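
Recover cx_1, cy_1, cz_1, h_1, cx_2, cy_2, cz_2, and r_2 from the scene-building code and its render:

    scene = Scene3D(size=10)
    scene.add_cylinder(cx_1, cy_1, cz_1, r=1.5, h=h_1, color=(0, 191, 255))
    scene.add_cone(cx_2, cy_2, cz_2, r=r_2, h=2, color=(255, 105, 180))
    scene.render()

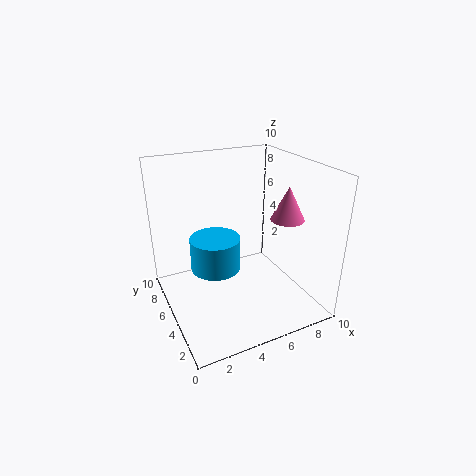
cx_1 = 2.5; cy_1 = 3; cz_1 = 4.5; h_1 = 2; cx_2 = 6.5; cy_2 = 1.5; cz_2 = 7.5; r_2 = 1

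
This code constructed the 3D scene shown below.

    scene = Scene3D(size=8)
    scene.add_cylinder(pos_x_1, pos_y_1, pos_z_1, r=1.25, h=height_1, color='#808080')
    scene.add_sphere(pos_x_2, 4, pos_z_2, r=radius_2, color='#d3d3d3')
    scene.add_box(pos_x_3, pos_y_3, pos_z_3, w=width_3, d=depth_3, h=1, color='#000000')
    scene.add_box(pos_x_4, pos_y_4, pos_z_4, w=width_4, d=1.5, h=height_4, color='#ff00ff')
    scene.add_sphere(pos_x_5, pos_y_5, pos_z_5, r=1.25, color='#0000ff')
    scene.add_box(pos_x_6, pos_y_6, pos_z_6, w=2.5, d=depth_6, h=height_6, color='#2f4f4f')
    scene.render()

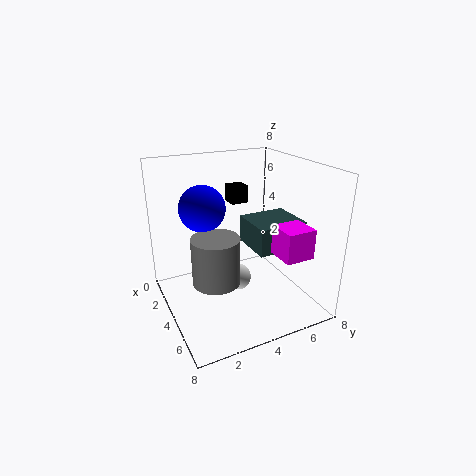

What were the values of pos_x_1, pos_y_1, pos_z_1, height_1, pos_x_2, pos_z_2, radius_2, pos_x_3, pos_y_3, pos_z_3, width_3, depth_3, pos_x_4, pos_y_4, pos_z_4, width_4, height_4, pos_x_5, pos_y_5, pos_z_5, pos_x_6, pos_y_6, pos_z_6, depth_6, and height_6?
pos_x_1 = 5, pos_y_1 = 2.25, pos_z_1 = 2.25, height_1 = 2.5, pos_x_2 = 4, pos_z_2 = 1.5, radius_2 = 0.75, pos_x_3 = 1.75, pos_y_3 = 4.25, pos_z_3 = 5.5, width_3 = 1, depth_3 = 1, pos_x_4 = 6.25, pos_y_4 = 4.75, pos_z_4 = 4, width_4 = 1.5, height_4 = 1.5, pos_x_5 = 3.25, pos_y_5 = 2.25, pos_z_5 = 5.75, pos_x_6 = 3.25, pos_y_6 = 4.5, pos_z_6 = 3.5, depth_6 = 2.75, height_6 = 1.5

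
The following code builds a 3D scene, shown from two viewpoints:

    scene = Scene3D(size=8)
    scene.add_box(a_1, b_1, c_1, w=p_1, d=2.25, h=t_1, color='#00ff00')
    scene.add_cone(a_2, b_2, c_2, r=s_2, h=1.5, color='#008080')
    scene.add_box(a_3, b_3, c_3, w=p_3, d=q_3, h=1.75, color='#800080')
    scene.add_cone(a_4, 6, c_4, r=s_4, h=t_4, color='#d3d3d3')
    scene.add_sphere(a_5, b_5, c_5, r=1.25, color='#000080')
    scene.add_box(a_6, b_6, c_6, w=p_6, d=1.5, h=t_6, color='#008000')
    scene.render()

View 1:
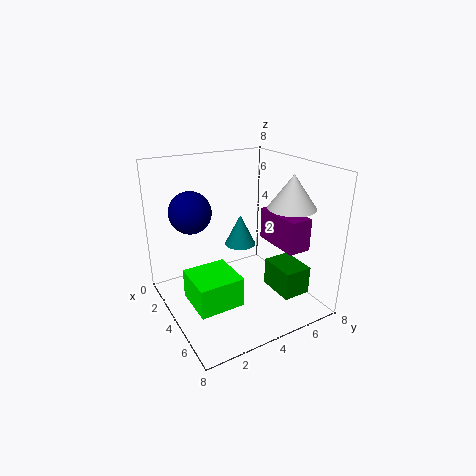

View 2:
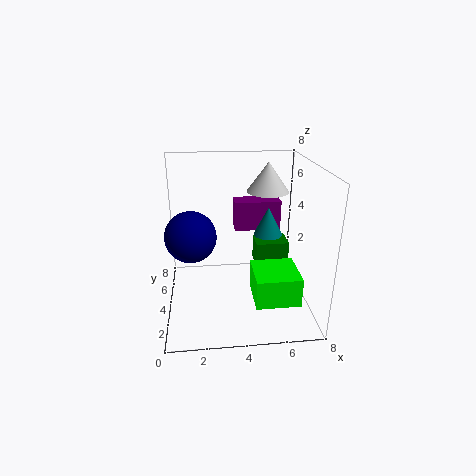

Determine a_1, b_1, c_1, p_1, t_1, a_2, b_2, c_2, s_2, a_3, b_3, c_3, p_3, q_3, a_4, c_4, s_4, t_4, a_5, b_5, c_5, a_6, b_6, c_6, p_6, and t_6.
a_1 = 4.5, b_1 = 0.5, c_1 = 1.75, p_1 = 2.25, t_1 = 1.5, a_2 = 5.5, b_2 = 3.25, c_2 = 4.5, s_2 = 0.75, a_3 = 4, b_3 = 5.5, c_3 = 3.75, p_3 = 2.75, q_3 = 1.25, a_4 = 6, c_4 = 6, s_4 = 1.25, t_4 = 1.75, a_5 = 1.5, b_5 = 2.25, c_5 = 5, a_6 = 5.25, b_6 = 5, c_6 = 1.5, p_6 = 2, t_6 = 1.5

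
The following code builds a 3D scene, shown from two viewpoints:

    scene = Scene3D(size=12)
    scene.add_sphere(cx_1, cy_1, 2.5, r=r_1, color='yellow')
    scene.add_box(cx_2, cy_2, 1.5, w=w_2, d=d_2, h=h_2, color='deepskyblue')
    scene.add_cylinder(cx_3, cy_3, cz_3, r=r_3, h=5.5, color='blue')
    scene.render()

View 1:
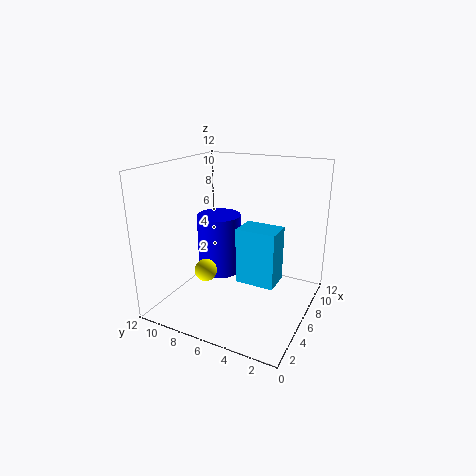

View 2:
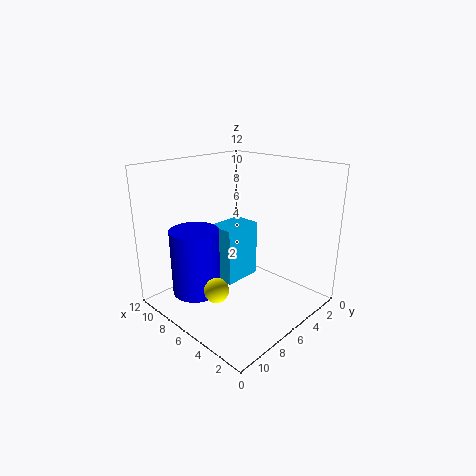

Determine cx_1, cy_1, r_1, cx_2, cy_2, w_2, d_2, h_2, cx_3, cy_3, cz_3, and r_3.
cx_1 = 5.5, cy_1 = 9, r_1 = 1, cx_2 = 6.5, cy_2 = 3, w_2 = 2.5, d_2 = 3.5, h_2 = 5, cx_3 = 8, cy_3 = 9, cz_3 = 1.5, r_3 = 2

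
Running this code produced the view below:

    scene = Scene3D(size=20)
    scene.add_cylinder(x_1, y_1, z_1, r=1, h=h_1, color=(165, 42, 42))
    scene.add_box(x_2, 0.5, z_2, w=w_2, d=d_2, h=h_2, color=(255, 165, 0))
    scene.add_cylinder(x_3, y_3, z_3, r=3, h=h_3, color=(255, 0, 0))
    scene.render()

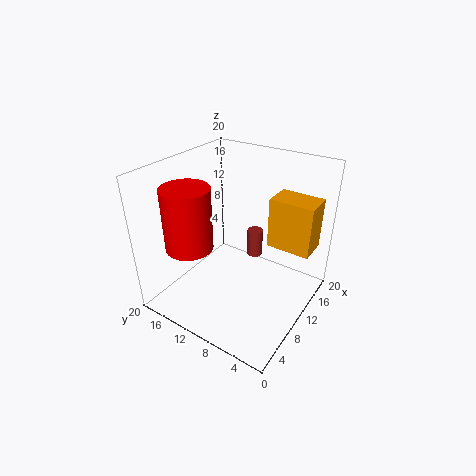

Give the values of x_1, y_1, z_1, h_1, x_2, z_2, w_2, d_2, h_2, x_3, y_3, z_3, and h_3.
x_1 = 9.5
y_1 = 7
z_1 = 9
h_1 = 3.5
x_2 = 12
z_2 = 9
w_2 = 4
d_2 = 6
h_2 = 7
x_3 = 3.5
y_3 = 13
z_3 = 11
h_3 = 8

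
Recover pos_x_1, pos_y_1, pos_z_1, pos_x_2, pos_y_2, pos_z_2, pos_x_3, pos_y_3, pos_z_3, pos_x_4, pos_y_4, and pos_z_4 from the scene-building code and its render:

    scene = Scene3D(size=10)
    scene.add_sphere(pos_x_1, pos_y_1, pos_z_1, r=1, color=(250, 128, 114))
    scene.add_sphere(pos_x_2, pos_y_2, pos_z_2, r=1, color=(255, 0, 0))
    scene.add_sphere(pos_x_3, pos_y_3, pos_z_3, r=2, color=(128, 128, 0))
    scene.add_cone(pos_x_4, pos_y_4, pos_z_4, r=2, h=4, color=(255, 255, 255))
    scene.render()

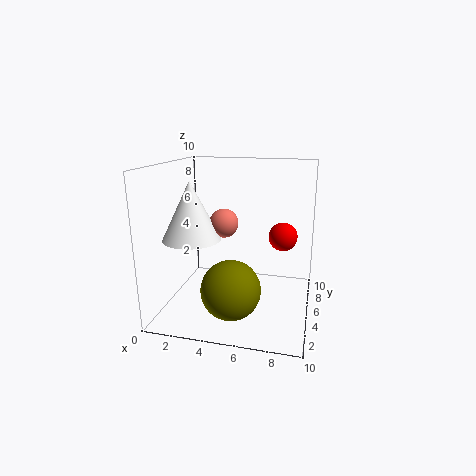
pos_x_1 = 4; pos_y_1 = 5; pos_z_1 = 6; pos_x_2 = 8; pos_y_2 = 6; pos_z_2 = 5; pos_x_3 = 5; pos_y_3 = 3; pos_z_3 = 2; pos_x_4 = 2; pos_y_4 = 4; pos_z_4 = 5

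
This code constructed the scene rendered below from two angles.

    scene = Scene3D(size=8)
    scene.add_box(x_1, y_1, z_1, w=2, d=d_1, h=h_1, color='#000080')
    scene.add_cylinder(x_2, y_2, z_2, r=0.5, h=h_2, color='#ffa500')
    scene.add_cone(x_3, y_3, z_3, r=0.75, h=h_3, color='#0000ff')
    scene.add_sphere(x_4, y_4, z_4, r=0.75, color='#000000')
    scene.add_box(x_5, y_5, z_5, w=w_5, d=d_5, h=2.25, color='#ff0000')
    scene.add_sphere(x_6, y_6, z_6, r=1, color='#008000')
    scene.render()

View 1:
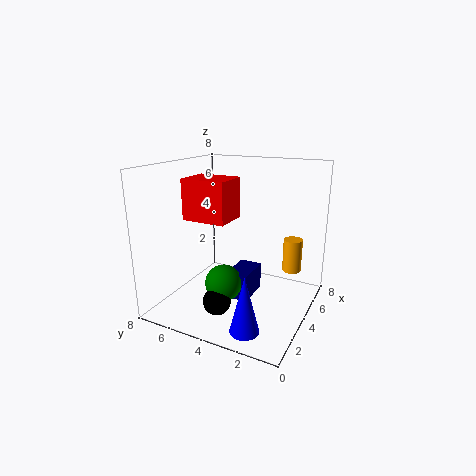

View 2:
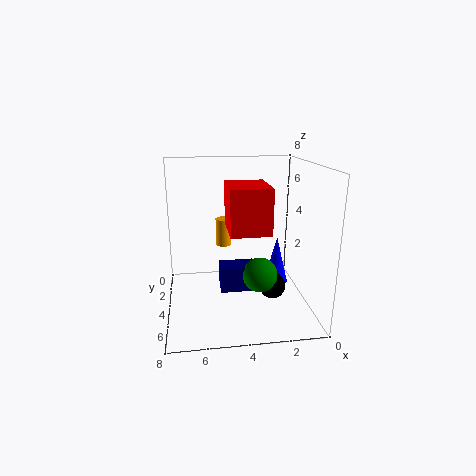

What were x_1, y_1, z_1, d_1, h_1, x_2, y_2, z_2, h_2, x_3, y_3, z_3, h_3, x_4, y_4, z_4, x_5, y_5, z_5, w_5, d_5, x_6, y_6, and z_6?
x_1 = 3
y_1 = 3
z_1 = 0.75
d_1 = 1.25
h_1 = 1.5
x_2 = 4.5
y_2 = 1
z_2 = 2.5
h_2 = 1.75
x_3 = 1.25
y_3 = 2.25
z_3 = 0.25
h_3 = 3
x_4 = 2
y_4 = 4.25
z_4 = 1
x_5 = 2.75
y_5 = 4.25
z_5 = 5
w_5 = 2
d_5 = 2.5
x_6 = 2.75
y_6 = 4.25
z_6 = 1.75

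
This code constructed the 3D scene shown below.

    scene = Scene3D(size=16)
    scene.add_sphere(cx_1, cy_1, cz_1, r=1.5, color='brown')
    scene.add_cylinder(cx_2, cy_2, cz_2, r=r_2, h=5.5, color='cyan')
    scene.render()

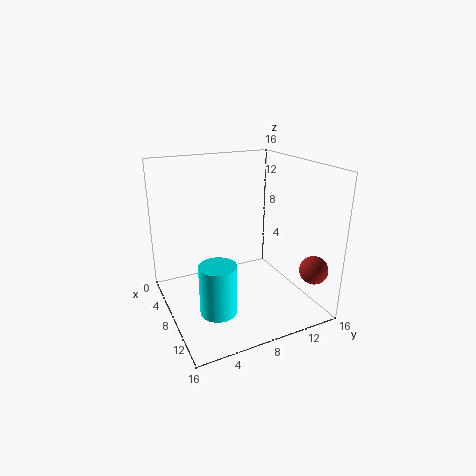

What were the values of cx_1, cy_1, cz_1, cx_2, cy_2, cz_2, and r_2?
cx_1 = 14; cy_1 = 14; cz_1 = 5.5; cx_2 = 10.5; cy_2 = 4.5; cz_2 = 1; r_2 = 2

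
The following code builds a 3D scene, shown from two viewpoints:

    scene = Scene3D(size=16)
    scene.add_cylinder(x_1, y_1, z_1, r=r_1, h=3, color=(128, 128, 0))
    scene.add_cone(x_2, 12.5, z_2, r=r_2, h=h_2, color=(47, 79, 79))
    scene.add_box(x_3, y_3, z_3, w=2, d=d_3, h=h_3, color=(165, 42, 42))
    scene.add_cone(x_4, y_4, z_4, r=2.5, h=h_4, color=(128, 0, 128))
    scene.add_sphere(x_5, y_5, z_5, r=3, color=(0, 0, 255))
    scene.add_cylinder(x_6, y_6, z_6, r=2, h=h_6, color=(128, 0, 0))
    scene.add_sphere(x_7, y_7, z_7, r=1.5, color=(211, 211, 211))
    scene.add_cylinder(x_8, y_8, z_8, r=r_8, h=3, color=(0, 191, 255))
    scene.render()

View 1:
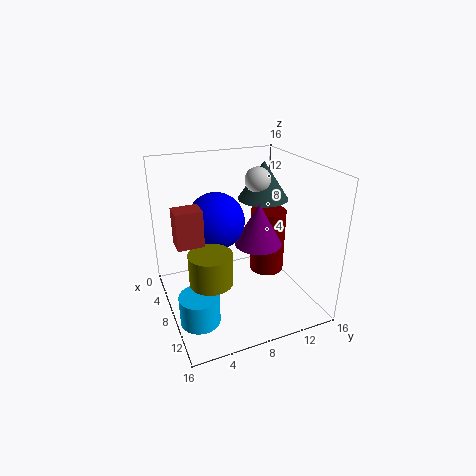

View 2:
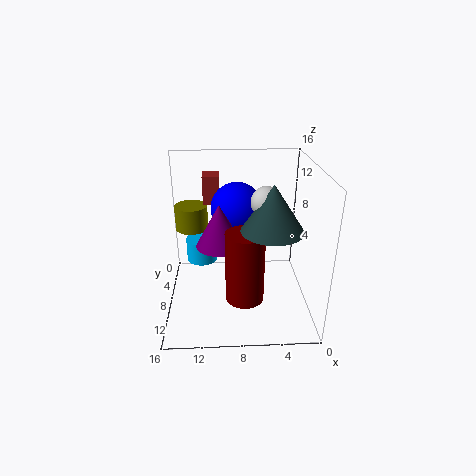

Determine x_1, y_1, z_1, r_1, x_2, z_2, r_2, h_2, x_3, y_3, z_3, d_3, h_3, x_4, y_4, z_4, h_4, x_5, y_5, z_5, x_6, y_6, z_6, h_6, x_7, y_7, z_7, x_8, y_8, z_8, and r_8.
x_1 = 13.5; y_1 = 3; z_1 = 7; r_1 = 2; x_2 = 5; z_2 = 11; r_2 = 3; h_2 = 4.5; x_3 = 10; y_3 = 0.5; z_3 = 10; d_3 = 2.5; h_3 = 3.5; x_4 = 10; y_4 = 9.5; z_4 = 8; h_4 = 4.5; x_5 = 8; y_5 = 5.5; z_5 = 10.5; x_6 = 7.5; y_6 = 12; z_6 = 3; h_6 = 7.5; x_7 = 5.5; y_7 = 11.5; z_7 = 13.5; x_8 = 12.5; y_8 = 2; z_8 = 2; r_8 = 2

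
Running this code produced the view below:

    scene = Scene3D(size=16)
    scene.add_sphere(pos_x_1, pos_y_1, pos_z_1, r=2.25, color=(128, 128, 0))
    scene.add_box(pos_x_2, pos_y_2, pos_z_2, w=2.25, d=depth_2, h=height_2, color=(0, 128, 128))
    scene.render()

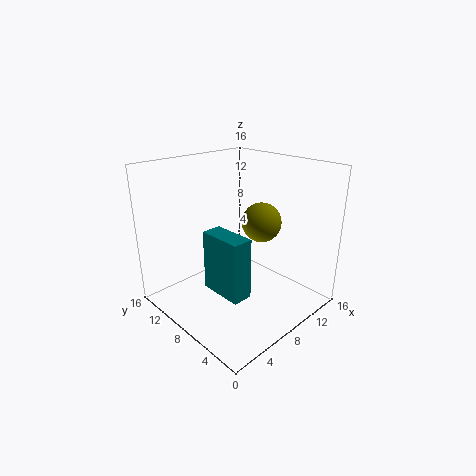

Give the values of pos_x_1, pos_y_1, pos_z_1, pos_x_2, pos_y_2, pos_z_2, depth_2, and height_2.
pos_x_1 = 11; pos_y_1 = 7.25; pos_z_1 = 9.25; pos_x_2 = 4.5; pos_y_2 = 4.75; pos_z_2 = 2.5; depth_2 = 5; height_2 = 6.75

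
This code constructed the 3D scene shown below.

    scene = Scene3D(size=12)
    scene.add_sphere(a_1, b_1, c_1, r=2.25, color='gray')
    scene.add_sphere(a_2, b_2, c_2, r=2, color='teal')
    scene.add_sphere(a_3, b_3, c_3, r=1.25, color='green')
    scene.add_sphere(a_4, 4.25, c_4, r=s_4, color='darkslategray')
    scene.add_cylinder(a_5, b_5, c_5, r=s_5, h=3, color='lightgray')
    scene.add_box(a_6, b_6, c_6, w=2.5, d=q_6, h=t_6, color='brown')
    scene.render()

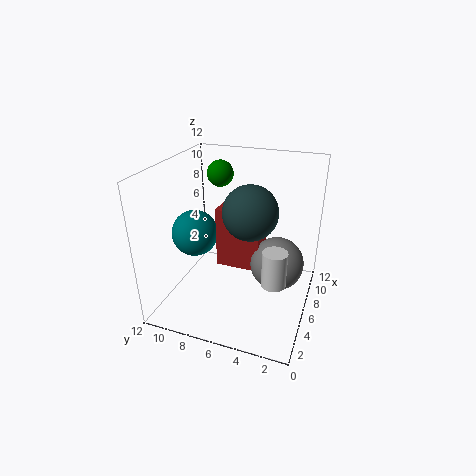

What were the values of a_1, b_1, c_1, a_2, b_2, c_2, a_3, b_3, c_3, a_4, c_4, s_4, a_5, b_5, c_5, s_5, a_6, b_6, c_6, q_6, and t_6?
a_1 = 6.75, b_1 = 2.75, c_1 = 3.75, a_2 = 6, b_2 = 10, c_2 = 5.75, a_3 = 10.75, b_3 = 9.5, c_3 = 9.75, a_4 = 3.75, c_4 = 9.5, s_4 = 2, a_5 = 4.75, b_5 = 2.5, c_5 = 3, s_5 = 1, a_6 = 6, b_6 = 4.25, c_6 = 3, q_6 = 3.75, t_6 = 5.25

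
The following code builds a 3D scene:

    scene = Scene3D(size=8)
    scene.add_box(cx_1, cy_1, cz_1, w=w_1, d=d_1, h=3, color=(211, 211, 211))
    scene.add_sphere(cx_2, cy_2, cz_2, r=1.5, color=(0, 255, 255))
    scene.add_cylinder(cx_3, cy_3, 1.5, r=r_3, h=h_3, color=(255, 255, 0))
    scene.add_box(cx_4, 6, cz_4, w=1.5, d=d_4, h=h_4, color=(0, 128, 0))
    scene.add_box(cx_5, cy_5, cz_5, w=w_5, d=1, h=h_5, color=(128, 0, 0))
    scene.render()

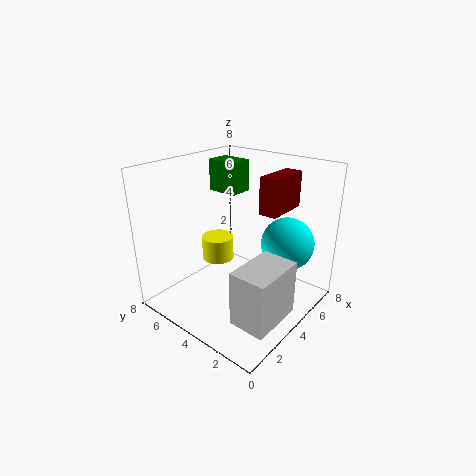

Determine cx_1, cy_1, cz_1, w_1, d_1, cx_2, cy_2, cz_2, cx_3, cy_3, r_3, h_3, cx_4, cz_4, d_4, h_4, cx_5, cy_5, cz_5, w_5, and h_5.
cx_1 = 1.5, cy_1 = 0.5, cz_1 = 0.5, w_1 = 3, d_1 = 2, cx_2 = 6, cy_2 = 2, cz_2 = 3.5, cx_3 = 5, cy_3 = 6.5, r_3 = 1, h_3 = 1.5, cx_4 = 6, cz_4 = 5.5, d_4 = 2, h_4 = 2, cx_5 = 4.5, cy_5 = 2, cz_5 = 5.5, w_5 = 2.5, h_5 = 2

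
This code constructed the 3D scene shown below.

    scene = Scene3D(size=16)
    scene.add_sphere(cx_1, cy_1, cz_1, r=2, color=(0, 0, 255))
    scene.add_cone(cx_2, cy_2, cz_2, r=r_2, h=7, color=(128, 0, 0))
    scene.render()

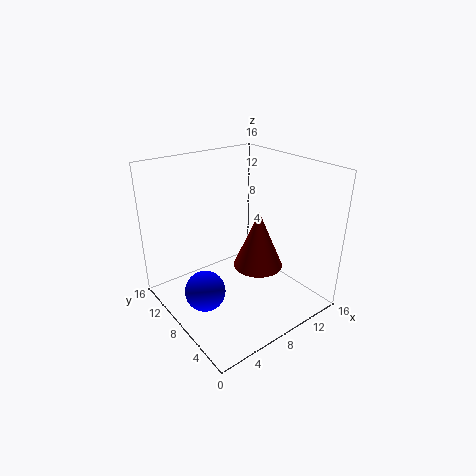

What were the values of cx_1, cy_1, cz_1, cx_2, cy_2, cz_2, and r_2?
cx_1 = 2, cy_1 = 5.5, cz_1 = 5, cx_2 = 11.5, cy_2 = 8.5, cz_2 = 3, r_2 = 3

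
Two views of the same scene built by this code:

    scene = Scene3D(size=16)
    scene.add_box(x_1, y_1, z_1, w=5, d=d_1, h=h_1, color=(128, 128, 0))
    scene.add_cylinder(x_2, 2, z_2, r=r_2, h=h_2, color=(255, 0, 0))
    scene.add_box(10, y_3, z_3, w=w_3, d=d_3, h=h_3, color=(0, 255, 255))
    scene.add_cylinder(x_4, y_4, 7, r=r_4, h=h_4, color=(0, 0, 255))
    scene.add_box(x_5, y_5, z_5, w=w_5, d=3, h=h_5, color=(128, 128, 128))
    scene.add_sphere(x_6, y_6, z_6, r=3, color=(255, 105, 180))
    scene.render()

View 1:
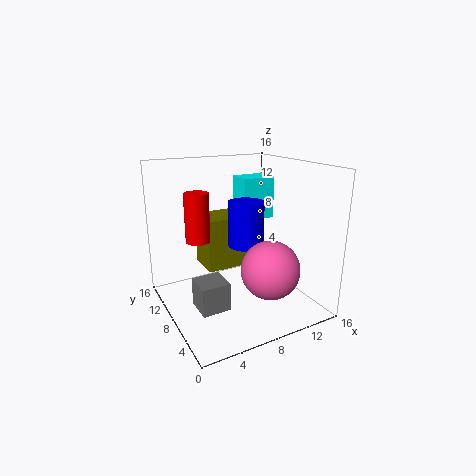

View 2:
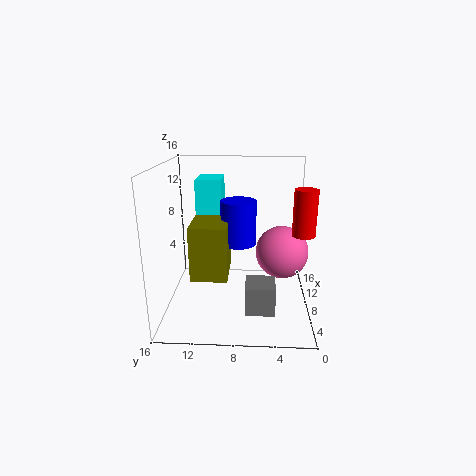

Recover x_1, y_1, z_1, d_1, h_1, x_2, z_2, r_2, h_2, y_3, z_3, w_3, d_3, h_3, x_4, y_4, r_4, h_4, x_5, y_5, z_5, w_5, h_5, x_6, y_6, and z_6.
x_1 = 5; y_1 = 9; z_1 = 4; d_1 = 4; h_1 = 6; x_2 = 1; z_2 = 11; r_2 = 1; h_2 = 4; y_3 = 10; z_3 = 9; w_3 = 4; d_3 = 3; h_3 = 5; x_4 = 9; y_4 = 8; r_4 = 2; h_4 = 5; x_5 = 2; y_5 = 4; z_5 = 2; w_5 = 3; h_5 = 3; x_6 = 9; y_6 = 3; z_6 = 6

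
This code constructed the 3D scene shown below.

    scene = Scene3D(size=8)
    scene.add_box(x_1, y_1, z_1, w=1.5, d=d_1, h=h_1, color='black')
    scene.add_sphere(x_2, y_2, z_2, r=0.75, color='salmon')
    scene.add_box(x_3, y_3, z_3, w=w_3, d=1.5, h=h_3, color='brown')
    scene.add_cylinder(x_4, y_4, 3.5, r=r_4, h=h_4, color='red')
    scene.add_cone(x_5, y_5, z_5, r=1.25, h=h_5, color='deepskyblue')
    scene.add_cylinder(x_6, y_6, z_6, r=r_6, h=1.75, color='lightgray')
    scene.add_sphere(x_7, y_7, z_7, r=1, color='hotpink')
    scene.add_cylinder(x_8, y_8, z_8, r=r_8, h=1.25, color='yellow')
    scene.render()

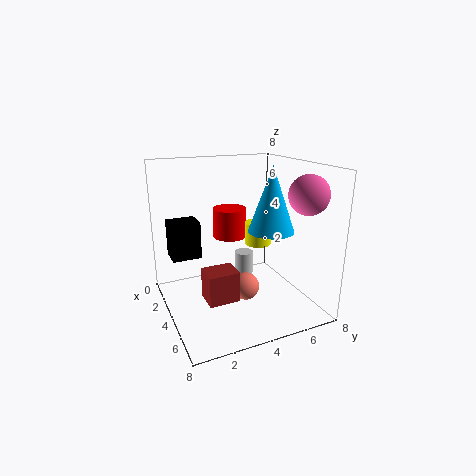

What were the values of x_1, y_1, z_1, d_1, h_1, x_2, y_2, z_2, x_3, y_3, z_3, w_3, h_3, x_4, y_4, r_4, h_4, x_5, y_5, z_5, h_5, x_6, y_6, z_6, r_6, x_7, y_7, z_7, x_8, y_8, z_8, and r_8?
x_1 = 0.5; y_1 = 0.75; z_1 = 2.25; d_1 = 1.75; h_1 = 2.25; x_2 = 5; y_2 = 4; z_2 = 1.5; x_3 = 5.75; y_3 = 1.25; z_3 = 2; w_3 = 1.25; h_3 = 1.5; x_4 = 2.25; y_4 = 4.25; r_4 = 1; h_4 = 1.75; x_5 = 5; y_5 = 5.5; z_5 = 4.5; h_5 = 3.5; x_6 = 4.25; y_6 = 4.25; z_6 = 1.5; r_6 = 0.5; x_7 = 6.75; y_7 = 6.5; z_7 = 6.75; x_8 = 4; y_8 = 5.25; z_8 = 3.5; r_8 = 0.75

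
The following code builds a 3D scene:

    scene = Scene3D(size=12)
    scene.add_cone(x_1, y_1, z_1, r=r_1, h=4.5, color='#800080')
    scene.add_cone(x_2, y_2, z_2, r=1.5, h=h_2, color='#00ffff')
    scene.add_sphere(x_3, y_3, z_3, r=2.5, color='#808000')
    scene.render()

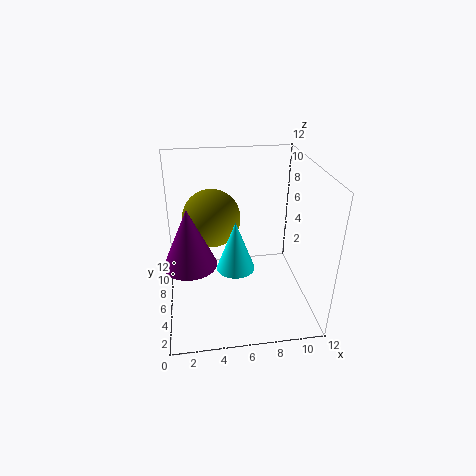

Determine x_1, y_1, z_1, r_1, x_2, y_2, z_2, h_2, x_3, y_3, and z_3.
x_1 = 2, y_1 = 3.5, z_1 = 5.5, r_1 = 2, x_2 = 5.5, y_2 = 4, z_2 = 4.5, h_2 = 4, x_3 = 4, y_3 = 8, z_3 = 7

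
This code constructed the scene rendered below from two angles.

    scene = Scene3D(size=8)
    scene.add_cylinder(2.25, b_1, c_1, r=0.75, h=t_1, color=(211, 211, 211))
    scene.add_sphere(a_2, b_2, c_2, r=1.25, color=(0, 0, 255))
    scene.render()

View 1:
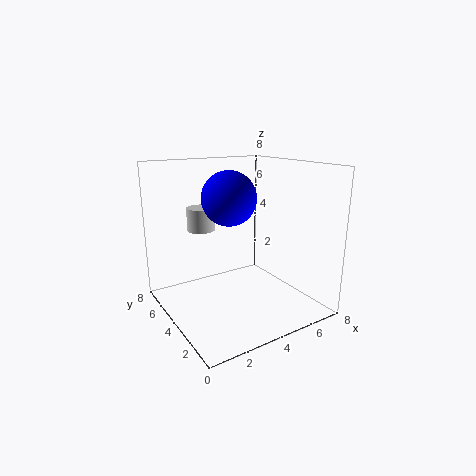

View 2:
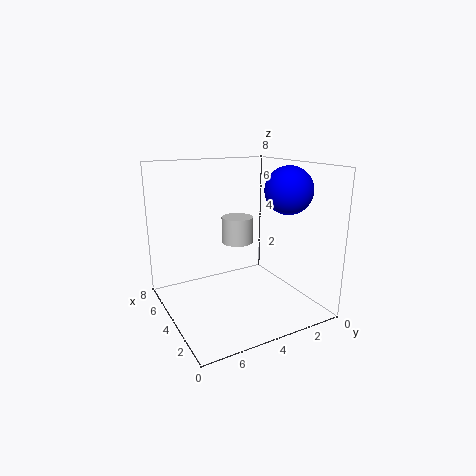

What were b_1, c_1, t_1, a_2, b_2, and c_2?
b_1 = 5
c_1 = 4.5
t_1 = 1.25
a_2 = 2.25
b_2 = 2
c_2 = 6.75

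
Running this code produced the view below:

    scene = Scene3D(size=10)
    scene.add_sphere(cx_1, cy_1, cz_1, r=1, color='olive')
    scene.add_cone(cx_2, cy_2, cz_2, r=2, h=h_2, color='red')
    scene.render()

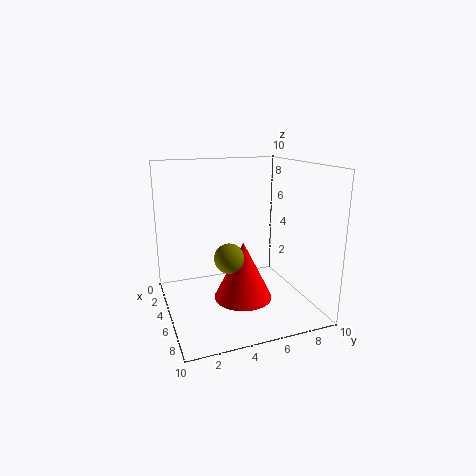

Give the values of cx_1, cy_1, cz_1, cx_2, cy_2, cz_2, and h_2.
cx_1 = 6
cy_1 = 4
cz_1 = 4
cx_2 = 6
cy_2 = 5
cz_2 = 1
h_2 = 4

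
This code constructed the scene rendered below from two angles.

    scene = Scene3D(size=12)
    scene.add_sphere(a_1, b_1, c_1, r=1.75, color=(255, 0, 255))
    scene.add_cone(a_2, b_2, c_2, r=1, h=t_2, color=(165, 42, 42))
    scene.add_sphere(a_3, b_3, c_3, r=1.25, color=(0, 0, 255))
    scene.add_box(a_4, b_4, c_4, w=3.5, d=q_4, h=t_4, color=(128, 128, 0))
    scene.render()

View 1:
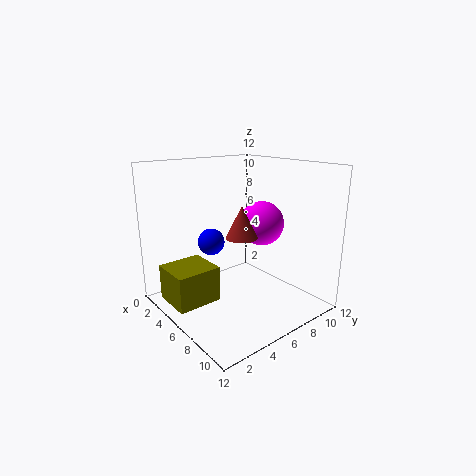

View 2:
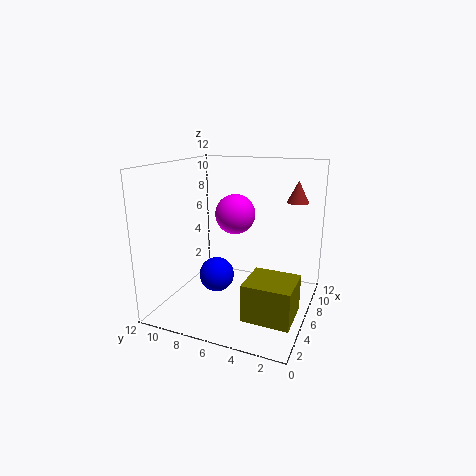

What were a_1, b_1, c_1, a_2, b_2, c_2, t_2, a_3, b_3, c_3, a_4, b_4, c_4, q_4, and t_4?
a_1 = 7.75; b_1 = 7; c_1 = 7.5; a_2 = 11; b_2 = 2.25; c_2 = 8.25; t_2 = 2; a_3 = 2; b_3 = 6; c_3 = 4.5; a_4 = 2.25; b_4 = 0.5; c_4 = 0.75; q_4 = 3.75; t_4 = 3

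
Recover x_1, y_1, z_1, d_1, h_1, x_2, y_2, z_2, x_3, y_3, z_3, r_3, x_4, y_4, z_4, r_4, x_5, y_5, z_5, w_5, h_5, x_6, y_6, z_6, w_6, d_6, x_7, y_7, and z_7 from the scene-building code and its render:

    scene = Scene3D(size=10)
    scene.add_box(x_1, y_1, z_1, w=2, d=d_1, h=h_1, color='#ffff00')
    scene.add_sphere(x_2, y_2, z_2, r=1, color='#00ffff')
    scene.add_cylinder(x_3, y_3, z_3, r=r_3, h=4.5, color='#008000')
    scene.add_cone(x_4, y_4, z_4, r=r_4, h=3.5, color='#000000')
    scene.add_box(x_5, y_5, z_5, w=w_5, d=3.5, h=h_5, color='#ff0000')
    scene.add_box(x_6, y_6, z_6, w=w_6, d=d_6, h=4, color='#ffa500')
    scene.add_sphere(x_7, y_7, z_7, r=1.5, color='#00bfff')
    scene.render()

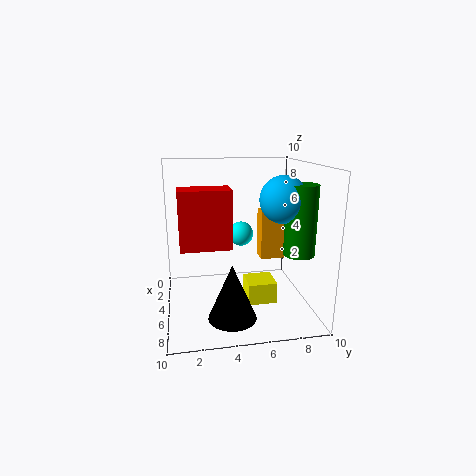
x_1 = 4.5; y_1 = 5.5; z_1 = 0.5; d_1 = 2; h_1 = 1.5; x_2 = 1; y_2 = 6; z_2 = 4; x_3 = 7.5; y_3 = 8.5; z_3 = 4.5; r_3 = 1; x_4 = 8.5; y_4 = 4; z_4 = 1; r_4 = 1.5; x_5 = 4; y_5 = 1; z_5 = 4.5; w_5 = 2; h_5 = 4; x_6 = 0.5; y_6 = 7.5; z_6 = 2; w_6 = 1.5; d_6 = 2; x_7 = 7; y_7 = 7.5; z_7 = 8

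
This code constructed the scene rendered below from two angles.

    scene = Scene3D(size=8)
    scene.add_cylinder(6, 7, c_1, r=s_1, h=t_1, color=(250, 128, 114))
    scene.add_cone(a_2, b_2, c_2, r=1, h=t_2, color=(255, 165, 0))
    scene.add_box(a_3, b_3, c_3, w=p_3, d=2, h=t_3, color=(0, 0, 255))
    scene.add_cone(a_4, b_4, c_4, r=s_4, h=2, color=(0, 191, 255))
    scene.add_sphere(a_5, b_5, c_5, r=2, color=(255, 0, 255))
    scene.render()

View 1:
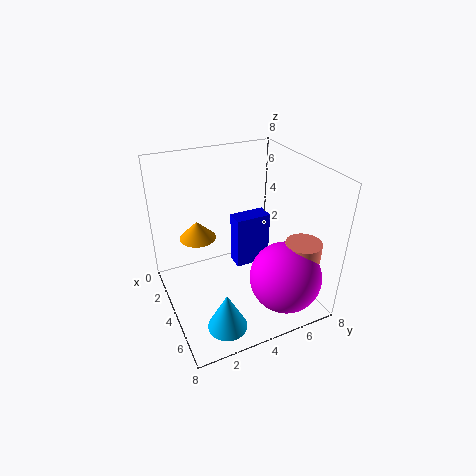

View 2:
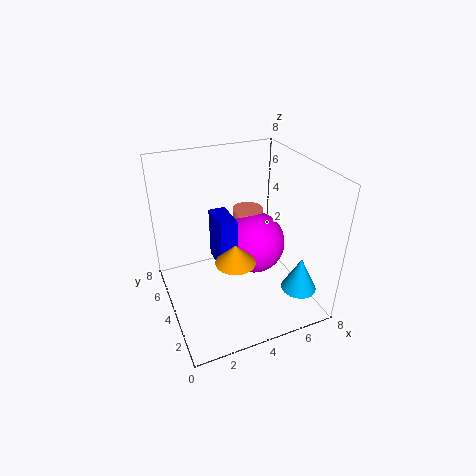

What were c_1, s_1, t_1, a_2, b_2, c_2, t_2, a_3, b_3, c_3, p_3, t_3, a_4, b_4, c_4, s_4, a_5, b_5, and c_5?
c_1 = 3; s_1 = 1; t_1 = 1; a_2 = 3; b_2 = 2; c_2 = 4; t_2 = 1; a_3 = 3; b_3 = 4; c_3 = 2; p_3 = 1; t_3 = 3; a_4 = 7; b_4 = 2; c_4 = 1; s_4 = 1; a_5 = 6; b_5 = 6; c_5 = 2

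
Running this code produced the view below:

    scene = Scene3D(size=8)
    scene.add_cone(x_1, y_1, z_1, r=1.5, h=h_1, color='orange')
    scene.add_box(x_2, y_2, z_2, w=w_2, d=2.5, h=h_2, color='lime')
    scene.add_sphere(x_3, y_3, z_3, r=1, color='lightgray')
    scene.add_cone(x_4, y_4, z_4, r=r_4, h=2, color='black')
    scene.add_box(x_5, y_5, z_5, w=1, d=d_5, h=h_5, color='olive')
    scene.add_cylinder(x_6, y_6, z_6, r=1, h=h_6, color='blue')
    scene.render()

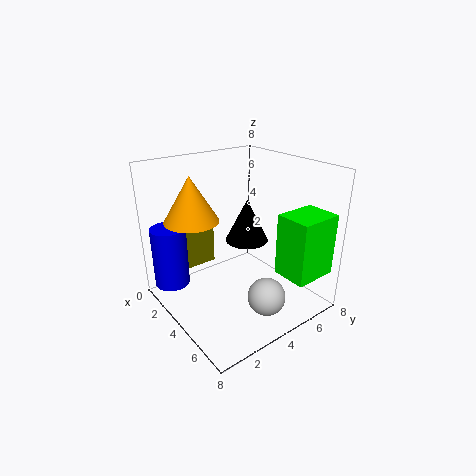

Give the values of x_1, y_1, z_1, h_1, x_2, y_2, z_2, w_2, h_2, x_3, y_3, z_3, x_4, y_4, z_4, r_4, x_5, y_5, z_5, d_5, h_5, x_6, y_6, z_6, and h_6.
x_1 = 2.5; y_1 = 2; z_1 = 5; h_1 = 2.5; x_2 = 5.5; y_2 = 5.5; z_2 = 2; w_2 = 2; h_2 = 3.5; x_3 = 6.5; y_3 = 4; z_3 = 1.5; x_4 = 6; y_4 = 3; z_4 = 5; r_4 = 1; x_5 = 0.5; y_5 = 1.5; z_5 = 1.5; d_5 = 2.5; h_5 = 3; x_6 = 1.5; y_6 = 1; z_6 = 1; h_6 = 3.5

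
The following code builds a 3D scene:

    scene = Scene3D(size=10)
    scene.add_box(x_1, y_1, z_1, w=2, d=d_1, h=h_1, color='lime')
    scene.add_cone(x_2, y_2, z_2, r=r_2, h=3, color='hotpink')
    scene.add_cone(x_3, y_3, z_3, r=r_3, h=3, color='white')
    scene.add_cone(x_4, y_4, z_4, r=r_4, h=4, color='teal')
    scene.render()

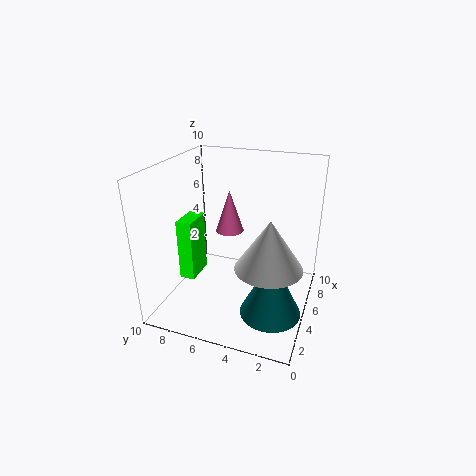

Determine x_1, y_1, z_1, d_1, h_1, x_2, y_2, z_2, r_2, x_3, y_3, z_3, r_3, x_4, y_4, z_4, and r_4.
x_1 = 2, y_1 = 7, z_1 = 3, d_1 = 1, h_1 = 4, x_2 = 6, y_2 = 6, z_2 = 5, r_2 = 1, x_3 = 2, y_3 = 2, z_3 = 5, r_3 = 2, x_4 = 3, y_4 = 2, z_4 = 1, r_4 = 2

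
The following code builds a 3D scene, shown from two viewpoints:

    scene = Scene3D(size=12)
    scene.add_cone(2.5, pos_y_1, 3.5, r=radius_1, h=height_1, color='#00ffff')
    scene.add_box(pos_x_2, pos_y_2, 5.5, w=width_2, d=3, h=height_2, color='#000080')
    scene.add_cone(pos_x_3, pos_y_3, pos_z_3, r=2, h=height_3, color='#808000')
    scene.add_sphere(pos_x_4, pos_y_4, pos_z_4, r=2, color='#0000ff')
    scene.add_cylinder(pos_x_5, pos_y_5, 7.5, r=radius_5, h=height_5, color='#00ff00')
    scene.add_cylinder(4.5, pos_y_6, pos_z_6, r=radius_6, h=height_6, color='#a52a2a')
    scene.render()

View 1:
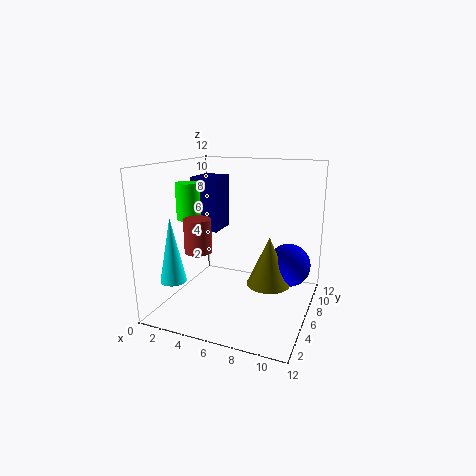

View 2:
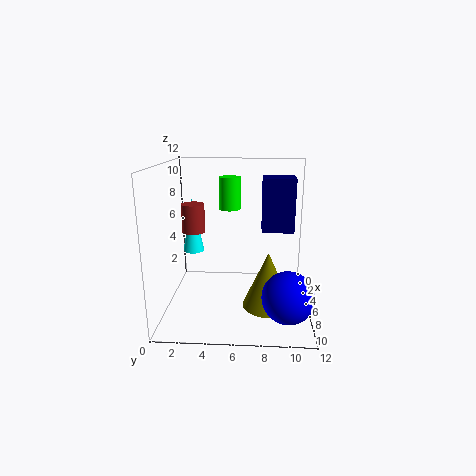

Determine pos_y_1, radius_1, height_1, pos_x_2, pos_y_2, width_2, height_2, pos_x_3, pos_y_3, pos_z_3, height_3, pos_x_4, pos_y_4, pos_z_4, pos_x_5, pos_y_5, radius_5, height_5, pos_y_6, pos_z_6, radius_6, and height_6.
pos_y_1 = 1.5
radius_1 = 1
height_1 = 5
pos_x_2 = 0.5
pos_y_2 = 8
width_2 = 2.5
height_2 = 5
pos_x_3 = 8
pos_y_3 = 8.5
pos_z_3 = 1
height_3 = 4.5
pos_x_4 = 9.5
pos_y_4 = 10
pos_z_4 = 2.5
pos_x_5 = 2
pos_y_5 = 5
radius_5 = 1
height_5 = 3
pos_y_6 = 2
pos_z_6 = 6
radius_6 = 1
height_6 = 2.5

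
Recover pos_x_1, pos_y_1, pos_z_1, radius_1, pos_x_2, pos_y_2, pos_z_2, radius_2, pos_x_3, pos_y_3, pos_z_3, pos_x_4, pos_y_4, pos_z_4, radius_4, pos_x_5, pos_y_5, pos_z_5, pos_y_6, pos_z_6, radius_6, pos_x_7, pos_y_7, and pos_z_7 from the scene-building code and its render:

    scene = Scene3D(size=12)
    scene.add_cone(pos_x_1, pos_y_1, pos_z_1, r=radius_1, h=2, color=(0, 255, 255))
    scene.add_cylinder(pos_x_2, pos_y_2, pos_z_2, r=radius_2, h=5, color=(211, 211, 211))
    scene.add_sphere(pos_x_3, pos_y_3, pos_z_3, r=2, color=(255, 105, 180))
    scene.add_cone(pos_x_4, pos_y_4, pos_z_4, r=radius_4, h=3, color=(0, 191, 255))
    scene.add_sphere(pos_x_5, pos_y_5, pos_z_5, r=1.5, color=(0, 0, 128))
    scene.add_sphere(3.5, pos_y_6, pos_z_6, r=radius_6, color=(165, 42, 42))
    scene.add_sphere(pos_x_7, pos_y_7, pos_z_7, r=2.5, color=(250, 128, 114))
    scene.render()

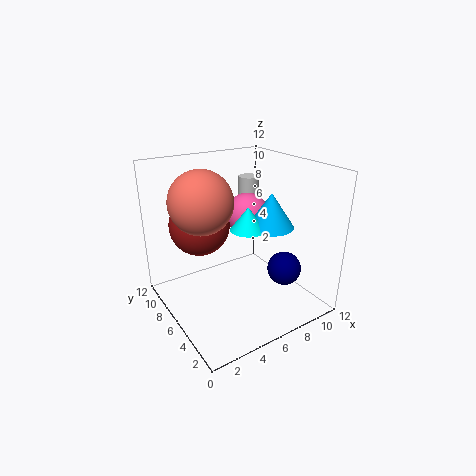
pos_x_1 = 7; pos_y_1 = 6; pos_z_1 = 6.5; radius_1 = 1.5; pos_x_2 = 10.5; pos_y_2 = 11; pos_z_2 = 4.5; radius_2 = 1; pos_x_3 = 9; pos_y_3 = 9; pos_z_3 = 6.5; pos_x_4 = 9; pos_y_4 = 5.5; pos_z_4 = 6.5; radius_4 = 2; pos_x_5 = 10; pos_y_5 = 4.5; pos_z_5 = 2.5; pos_y_6 = 8; pos_z_6 = 7; radius_6 = 2.5; pos_x_7 = 3; pos_y_7 = 6.5; pos_z_7 = 9.5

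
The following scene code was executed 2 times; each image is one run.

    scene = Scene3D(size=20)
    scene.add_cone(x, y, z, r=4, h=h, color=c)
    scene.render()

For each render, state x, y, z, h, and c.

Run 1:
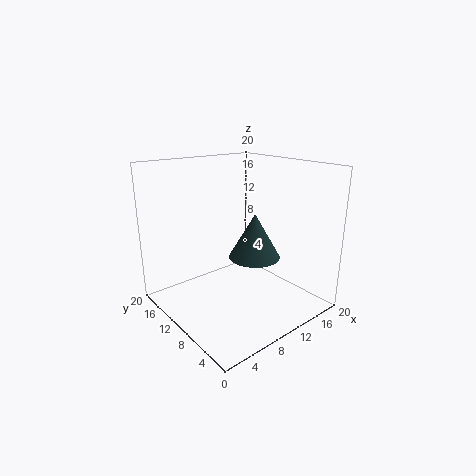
x = 15
y = 12
z = 5
h = 7
c = 'darkslategray'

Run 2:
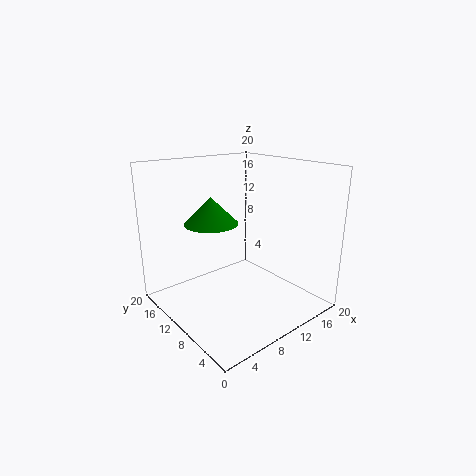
x = 9
y = 15
z = 11
h = 4
c = 'green'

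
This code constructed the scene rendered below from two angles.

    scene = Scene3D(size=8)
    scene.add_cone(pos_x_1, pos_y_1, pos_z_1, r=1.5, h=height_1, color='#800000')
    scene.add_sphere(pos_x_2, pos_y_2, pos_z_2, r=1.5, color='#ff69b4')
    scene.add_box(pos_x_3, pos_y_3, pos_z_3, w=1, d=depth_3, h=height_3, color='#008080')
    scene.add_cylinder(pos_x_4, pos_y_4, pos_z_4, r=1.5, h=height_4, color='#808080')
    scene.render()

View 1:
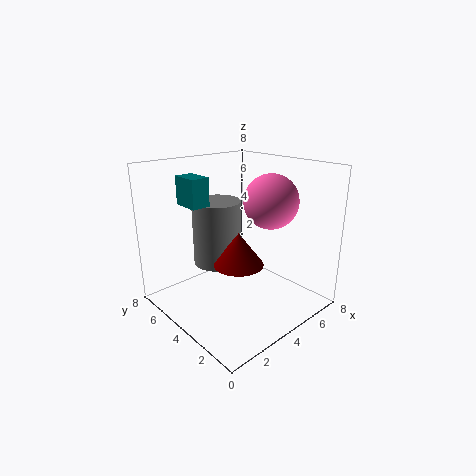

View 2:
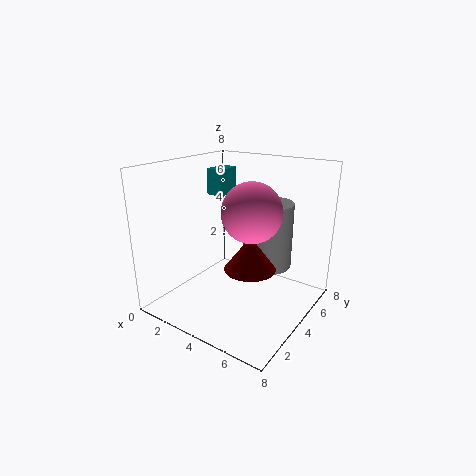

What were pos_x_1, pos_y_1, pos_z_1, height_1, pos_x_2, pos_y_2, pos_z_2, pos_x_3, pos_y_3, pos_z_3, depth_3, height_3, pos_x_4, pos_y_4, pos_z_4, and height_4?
pos_x_1 = 4.5; pos_y_1 = 4.5; pos_z_1 = 2; height_1 = 2; pos_x_2 = 5.5; pos_y_2 = 3; pos_z_2 = 6; pos_x_3 = 1.5; pos_y_3 = 4.5; pos_z_3 = 6; depth_3 = 1.5; height_3 = 1.5; pos_x_4 = 4.5; pos_y_4 = 6.5; pos_z_4 = 1.5; height_4 = 4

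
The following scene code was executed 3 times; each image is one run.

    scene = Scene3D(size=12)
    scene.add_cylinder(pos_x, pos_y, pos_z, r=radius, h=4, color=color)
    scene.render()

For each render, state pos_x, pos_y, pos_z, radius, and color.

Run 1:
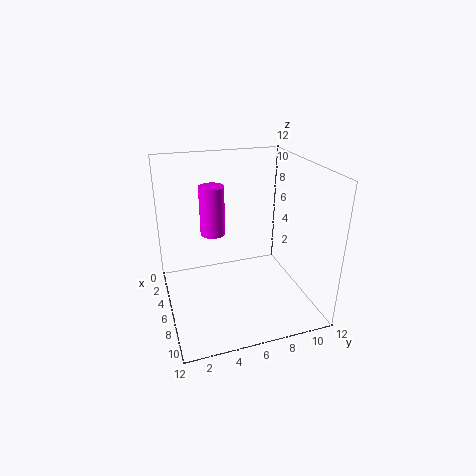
pos_x = 5.5; pos_y = 4; pos_z = 6.5; radius = 1; color = 'magenta'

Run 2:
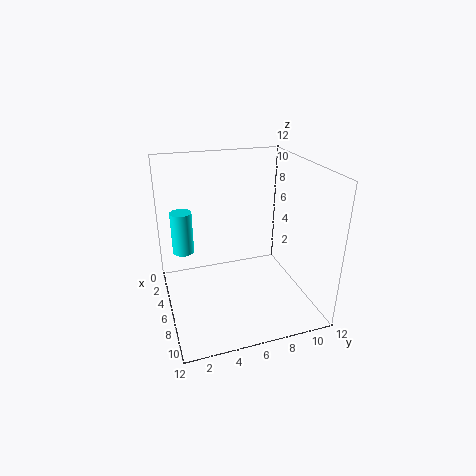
pos_x = 1.5; pos_y = 2; pos_z = 3; radius = 1; color = 'cyan'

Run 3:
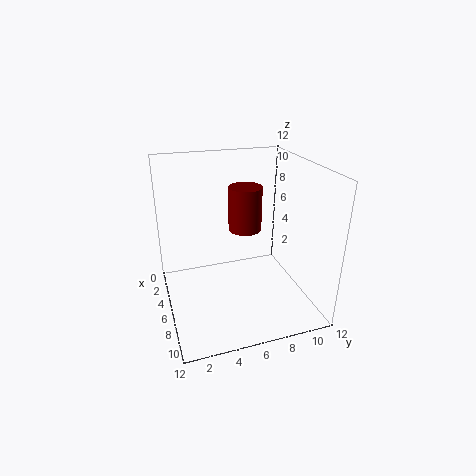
pos_x = 3.5; pos_y = 7.5; pos_z = 5.5; radius = 1.5; color = 'maroon'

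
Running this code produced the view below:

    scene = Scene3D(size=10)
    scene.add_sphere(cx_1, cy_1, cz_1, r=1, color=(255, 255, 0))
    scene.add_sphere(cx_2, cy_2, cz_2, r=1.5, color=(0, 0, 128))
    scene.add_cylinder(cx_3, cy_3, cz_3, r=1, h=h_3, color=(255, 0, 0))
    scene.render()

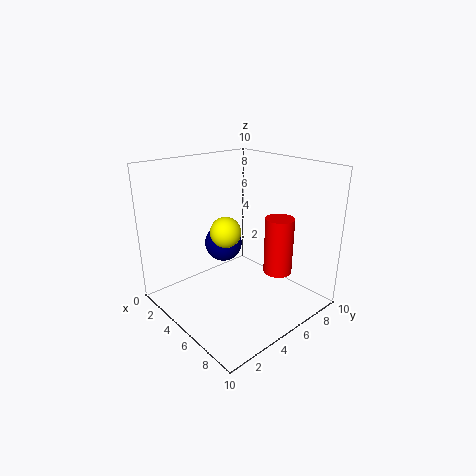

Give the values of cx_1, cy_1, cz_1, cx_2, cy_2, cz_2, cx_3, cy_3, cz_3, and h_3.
cx_1 = 5.5
cy_1 = 3.5
cz_1 = 6
cx_2 = 1.5
cy_2 = 6.5
cz_2 = 3
cx_3 = 7
cy_3 = 7
cz_3 = 2.5
h_3 = 4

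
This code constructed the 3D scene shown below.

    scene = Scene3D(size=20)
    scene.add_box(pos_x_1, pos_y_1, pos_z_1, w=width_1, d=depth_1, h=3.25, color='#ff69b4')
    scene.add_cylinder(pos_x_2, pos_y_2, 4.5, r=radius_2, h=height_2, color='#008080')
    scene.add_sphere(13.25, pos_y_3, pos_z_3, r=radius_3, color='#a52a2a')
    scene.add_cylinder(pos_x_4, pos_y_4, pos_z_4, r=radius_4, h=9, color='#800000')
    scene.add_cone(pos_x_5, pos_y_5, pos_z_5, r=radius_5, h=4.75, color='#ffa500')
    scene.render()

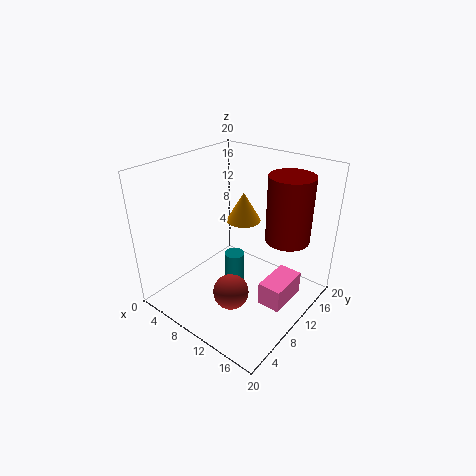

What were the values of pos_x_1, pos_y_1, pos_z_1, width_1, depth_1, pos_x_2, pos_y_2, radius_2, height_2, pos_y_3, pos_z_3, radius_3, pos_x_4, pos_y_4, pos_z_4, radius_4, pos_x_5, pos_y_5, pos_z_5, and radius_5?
pos_x_1 = 14.75
pos_y_1 = 8.5
pos_z_1 = 2
width_1 = 3.25
depth_1 = 5.75
pos_x_2 = 12.25
pos_y_2 = 6.5
radius_2 = 1.25
height_2 = 5.75
pos_y_3 = 4.5
pos_z_3 = 5.75
radius_3 = 2.25
pos_x_4 = 15.75
pos_y_4 = 13.5
pos_z_4 = 10.25
radius_4 = 3
pos_x_5 = 5.75
pos_y_5 = 16.75
pos_z_5 = 8.75
radius_5 = 2.75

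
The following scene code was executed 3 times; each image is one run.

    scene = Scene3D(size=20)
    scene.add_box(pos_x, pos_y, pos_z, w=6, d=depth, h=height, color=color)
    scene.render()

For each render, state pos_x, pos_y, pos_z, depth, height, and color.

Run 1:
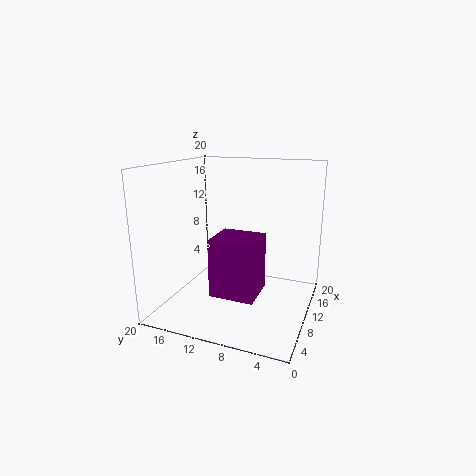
pos_x = 7.5
pos_y = 7
pos_z = 1.5
depth = 6.5
height = 8.5
color = 'purple'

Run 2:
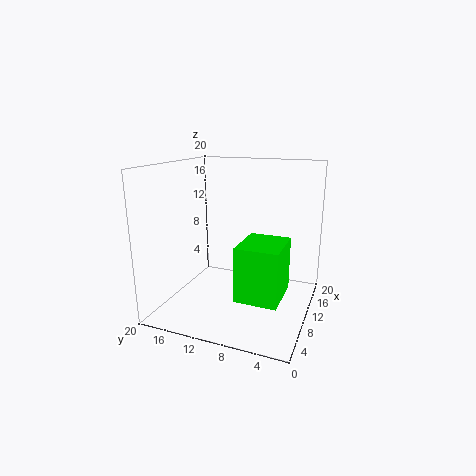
pos_x = 1
pos_y = 2
pos_z = 5.5
depth = 5
height = 6.5
color = 'lime'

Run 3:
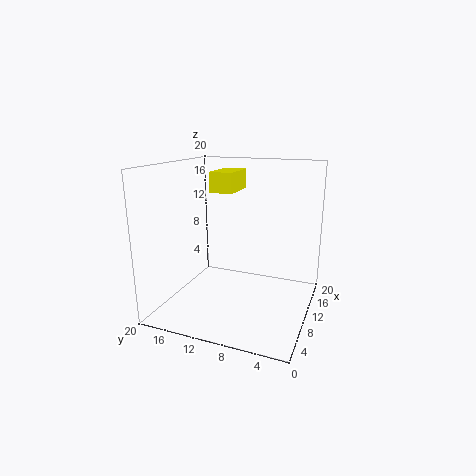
pos_x = 12.5
pos_y = 12
pos_z = 15.5
depth = 3.5
height = 3
color = 'yellow'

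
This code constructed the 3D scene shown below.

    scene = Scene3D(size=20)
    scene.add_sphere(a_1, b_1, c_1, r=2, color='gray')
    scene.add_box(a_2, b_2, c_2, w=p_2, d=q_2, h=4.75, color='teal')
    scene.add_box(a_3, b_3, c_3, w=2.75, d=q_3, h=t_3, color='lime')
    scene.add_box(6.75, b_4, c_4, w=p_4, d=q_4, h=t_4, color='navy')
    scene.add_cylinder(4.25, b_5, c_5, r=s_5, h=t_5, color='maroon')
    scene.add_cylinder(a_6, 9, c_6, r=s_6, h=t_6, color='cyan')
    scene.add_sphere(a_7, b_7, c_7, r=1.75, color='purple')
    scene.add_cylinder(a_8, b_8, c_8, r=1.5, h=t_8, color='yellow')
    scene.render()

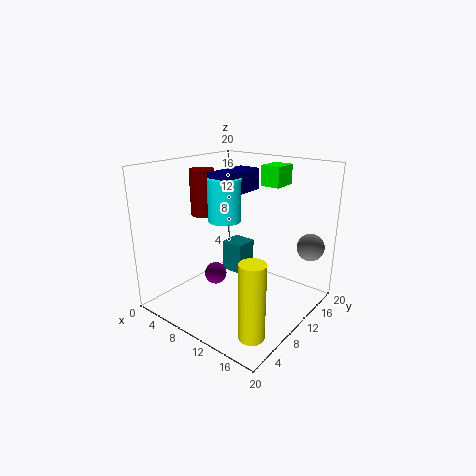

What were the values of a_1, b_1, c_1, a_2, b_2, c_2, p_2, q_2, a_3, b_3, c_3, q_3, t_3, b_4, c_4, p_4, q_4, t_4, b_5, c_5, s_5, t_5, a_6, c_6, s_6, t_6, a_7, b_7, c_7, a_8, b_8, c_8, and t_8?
a_1 = 17.25; b_1 = 18; c_1 = 7.75; a_2 = 4.75; b_2 = 12.75; c_2 = 2.5; p_2 = 3.5; q_2 = 3.5; a_3 = 11.5; b_3 = 13; c_3 = 17; q_3 = 3.5; t_3 = 2.75; b_4 = 7.75; c_4 = 16; p_4 = 3.25; q_4 = 7; t_4 = 3; b_5 = 9.25; c_5 = 12.5; s_5 = 1.75; t_5 = 6.5; a_6 = 8.5; c_6 = 12.5; s_6 = 2.25; t_6 = 5.75; a_7 = 4; b_7 = 11.75; c_7 = 1.75; a_8 = 18.25; b_8 = 2; c_8 = 2.5; t_8 = 9.25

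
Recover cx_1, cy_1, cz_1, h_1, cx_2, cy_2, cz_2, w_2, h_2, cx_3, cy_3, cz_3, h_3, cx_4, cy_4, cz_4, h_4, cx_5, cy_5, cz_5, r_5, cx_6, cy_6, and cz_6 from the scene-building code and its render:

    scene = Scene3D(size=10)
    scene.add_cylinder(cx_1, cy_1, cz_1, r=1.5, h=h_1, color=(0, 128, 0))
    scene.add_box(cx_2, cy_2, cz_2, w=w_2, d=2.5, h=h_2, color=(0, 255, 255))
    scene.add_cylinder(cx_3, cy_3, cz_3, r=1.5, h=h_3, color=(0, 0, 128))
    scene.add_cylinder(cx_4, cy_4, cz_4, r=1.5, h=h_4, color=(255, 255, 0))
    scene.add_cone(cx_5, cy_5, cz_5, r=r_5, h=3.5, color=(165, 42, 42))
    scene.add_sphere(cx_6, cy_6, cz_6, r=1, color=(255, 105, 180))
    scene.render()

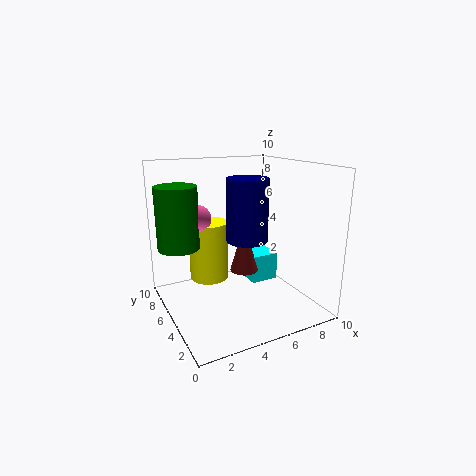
cx_1 = 1.5; cy_1 = 7.5; cz_1 = 4; h_1 = 4.5; cx_2 = 6; cy_2 = 4.5; cz_2 = 1.5; w_2 = 2; h_2 = 2; cx_3 = 6; cy_3 = 5.5; cz_3 = 4.5; h_3 = 4.5; cx_4 = 4; cy_4 = 8; cz_4 = 1; h_4 = 4.5; cx_5 = 5.5; cy_5 = 5; cz_5 = 2.5; r_5 = 1; cx_6 = 3; cy_6 = 7.5; cz_6 = 6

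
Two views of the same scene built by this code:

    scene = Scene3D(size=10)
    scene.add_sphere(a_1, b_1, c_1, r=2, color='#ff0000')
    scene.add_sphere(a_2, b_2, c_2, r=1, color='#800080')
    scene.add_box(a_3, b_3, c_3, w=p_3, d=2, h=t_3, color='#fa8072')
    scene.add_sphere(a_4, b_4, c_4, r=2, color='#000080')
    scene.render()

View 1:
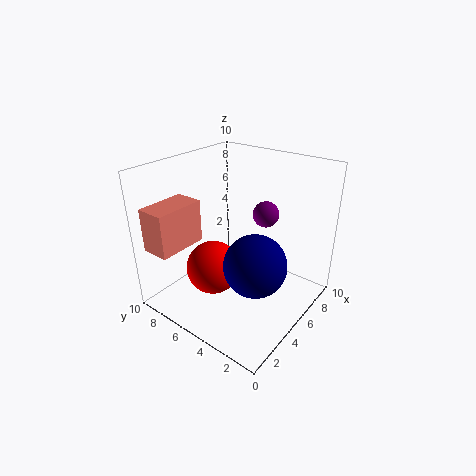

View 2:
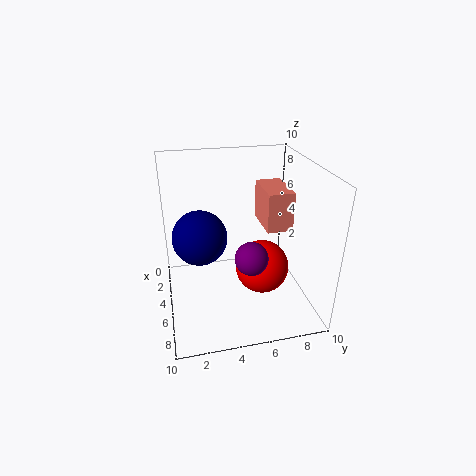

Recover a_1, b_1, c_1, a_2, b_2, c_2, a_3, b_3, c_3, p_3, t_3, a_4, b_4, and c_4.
a_1 = 4.5
b_1 = 7
c_1 = 2
a_2 = 8.5
b_2 = 5
c_2 = 5.5
a_3 = 0.5
b_3 = 7.5
c_3 = 4.5
p_3 = 3.5
t_3 = 3
a_4 = 3.5
b_4 = 2.5
c_4 = 4.5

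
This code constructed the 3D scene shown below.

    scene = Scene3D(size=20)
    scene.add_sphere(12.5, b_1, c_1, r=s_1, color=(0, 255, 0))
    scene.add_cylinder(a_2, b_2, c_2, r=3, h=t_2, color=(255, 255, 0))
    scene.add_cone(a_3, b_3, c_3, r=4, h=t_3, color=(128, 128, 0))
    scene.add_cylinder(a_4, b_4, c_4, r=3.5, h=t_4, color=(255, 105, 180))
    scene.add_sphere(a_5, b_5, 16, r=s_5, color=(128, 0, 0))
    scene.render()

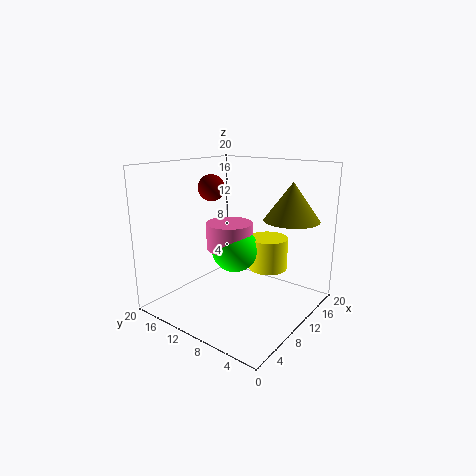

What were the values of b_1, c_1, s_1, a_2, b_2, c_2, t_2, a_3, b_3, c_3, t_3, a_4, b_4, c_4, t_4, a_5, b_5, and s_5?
b_1 = 12.5, c_1 = 7, s_1 = 3.5, a_2 = 16.5, b_2 = 9, c_2 = 3.5, t_2 = 5, a_3 = 16, b_3 = 5, c_3 = 12, t_3 = 5.5, a_4 = 12.5, b_4 = 13.5, c_4 = 7, t_4 = 4, a_5 = 12, b_5 = 16.5, s_5 = 2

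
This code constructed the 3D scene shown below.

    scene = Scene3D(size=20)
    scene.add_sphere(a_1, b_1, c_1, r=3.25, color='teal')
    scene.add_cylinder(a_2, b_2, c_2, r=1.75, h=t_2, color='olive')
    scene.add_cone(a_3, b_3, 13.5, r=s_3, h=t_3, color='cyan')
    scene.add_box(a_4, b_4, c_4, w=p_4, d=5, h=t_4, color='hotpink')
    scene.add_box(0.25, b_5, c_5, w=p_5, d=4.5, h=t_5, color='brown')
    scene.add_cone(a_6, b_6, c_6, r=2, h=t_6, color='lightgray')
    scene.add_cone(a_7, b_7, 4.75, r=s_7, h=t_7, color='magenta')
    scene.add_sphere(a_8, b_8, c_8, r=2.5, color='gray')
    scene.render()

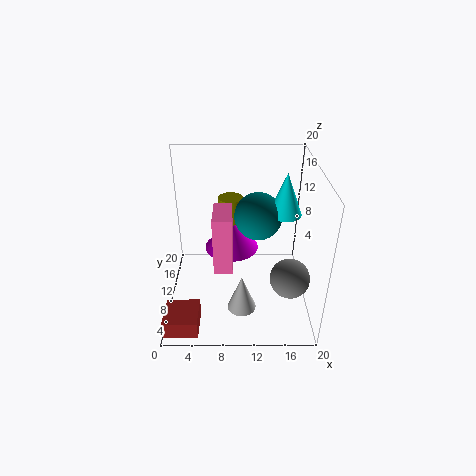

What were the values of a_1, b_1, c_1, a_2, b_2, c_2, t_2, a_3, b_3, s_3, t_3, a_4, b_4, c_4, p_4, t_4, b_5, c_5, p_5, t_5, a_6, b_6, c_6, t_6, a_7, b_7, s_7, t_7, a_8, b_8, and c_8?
a_1 = 12.75; b_1 = 10.75; c_1 = 13; a_2 = 9; b_2 = 13; c_2 = 11.25; t_2 = 3.5; a_3 = 16.25; b_3 = 10.5; s_3 = 2.25; t_3 = 5.75; a_4 = 6.75; b_4 = 6.25; c_4 = 6.75; p_4 = 2.5; t_4 = 8; b_5 = 0.75; c_5 = 0.5; p_5 = 4.5; t_5 = 2.5; a_6 = 10.5; b_6 = 6; c_6 = 1; t_6 = 5.25; a_7 = 9; b_7 = 15.75; s_7 = 4.25; t_7 = 5; a_8 = 16.5; b_8 = 4; c_8 = 7.75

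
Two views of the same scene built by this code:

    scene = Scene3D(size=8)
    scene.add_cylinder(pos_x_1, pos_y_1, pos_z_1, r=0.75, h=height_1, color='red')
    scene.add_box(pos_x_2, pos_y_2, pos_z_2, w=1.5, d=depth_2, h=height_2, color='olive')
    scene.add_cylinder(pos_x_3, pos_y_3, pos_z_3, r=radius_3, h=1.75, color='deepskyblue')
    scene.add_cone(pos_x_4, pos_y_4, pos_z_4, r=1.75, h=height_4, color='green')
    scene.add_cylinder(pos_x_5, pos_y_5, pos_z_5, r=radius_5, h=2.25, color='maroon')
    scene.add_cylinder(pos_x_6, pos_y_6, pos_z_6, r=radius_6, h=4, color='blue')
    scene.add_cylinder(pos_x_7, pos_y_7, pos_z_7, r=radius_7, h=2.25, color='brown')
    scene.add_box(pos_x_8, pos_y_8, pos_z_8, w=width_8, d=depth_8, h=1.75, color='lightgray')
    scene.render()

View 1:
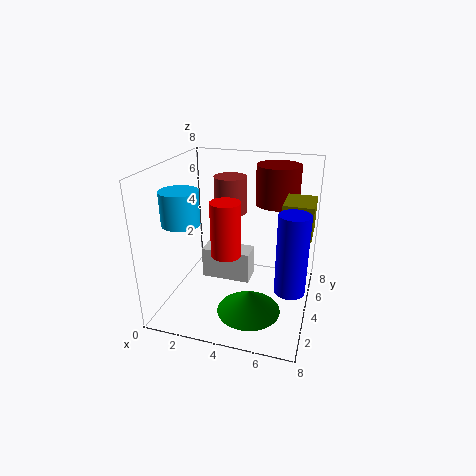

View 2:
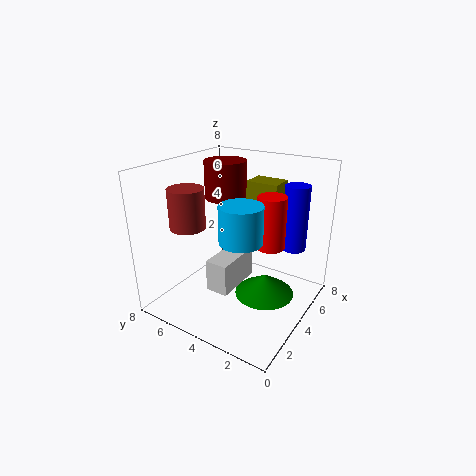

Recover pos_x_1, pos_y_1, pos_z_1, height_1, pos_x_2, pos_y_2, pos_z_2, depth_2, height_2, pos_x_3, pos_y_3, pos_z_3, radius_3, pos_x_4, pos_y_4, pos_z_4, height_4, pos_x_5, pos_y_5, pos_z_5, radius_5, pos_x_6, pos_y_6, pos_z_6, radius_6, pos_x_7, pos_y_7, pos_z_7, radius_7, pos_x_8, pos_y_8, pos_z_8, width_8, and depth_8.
pos_x_1 = 4; pos_y_1 = 2; pos_z_1 = 4; height_1 = 2.75; pos_x_2 = 6.5; pos_y_2 = 3; pos_z_2 = 4.75; depth_2 = 2; height_2 = 1.75; pos_x_3 = 1.5; pos_y_3 = 2.25; pos_z_3 = 5.25; radius_3 = 1; pos_x_4 = 5; pos_y_4 = 2.75; pos_z_4 = 0.25; height_4 = 1.25; pos_x_5 = 5.75; pos_y_5 = 6; pos_z_5 = 5.5; radius_5 = 1.25; pos_x_6 = 7.25; pos_y_6 = 2; pos_z_6 = 2.5; radius_6 = 0.75; pos_x_7 = 2.75; pos_y_7 = 6.5; pos_z_7 = 4.5; radius_7 = 1; pos_x_8 = 2; pos_y_8 = 3.5; pos_z_8 = 1.5; width_8 = 2.75; depth_8 = 1.25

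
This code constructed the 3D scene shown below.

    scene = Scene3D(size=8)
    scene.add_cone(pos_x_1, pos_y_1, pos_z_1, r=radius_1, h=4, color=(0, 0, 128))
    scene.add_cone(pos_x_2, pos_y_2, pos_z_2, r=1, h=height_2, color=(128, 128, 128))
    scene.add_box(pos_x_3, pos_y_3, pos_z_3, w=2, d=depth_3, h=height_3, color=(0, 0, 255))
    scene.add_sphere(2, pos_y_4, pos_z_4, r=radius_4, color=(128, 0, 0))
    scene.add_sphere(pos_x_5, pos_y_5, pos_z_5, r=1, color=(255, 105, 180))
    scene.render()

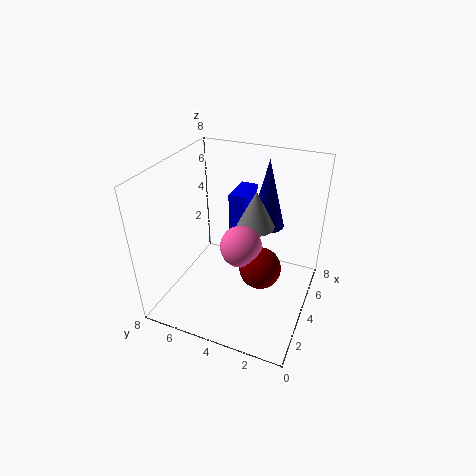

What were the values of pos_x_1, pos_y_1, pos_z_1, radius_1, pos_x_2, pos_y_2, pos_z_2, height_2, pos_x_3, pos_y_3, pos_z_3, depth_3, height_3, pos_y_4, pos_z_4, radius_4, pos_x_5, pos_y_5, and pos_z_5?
pos_x_1 = 6, pos_y_1 = 3, pos_z_1 = 4, radius_1 = 1, pos_x_2 = 4, pos_y_2 = 3, pos_z_2 = 5, height_2 = 2, pos_x_3 = 5, pos_y_3 = 4, pos_z_3 = 3, depth_3 = 1, height_3 = 3, pos_y_4 = 2, pos_z_4 = 4, radius_4 = 1, pos_x_5 = 2, pos_y_5 = 3, pos_z_5 = 5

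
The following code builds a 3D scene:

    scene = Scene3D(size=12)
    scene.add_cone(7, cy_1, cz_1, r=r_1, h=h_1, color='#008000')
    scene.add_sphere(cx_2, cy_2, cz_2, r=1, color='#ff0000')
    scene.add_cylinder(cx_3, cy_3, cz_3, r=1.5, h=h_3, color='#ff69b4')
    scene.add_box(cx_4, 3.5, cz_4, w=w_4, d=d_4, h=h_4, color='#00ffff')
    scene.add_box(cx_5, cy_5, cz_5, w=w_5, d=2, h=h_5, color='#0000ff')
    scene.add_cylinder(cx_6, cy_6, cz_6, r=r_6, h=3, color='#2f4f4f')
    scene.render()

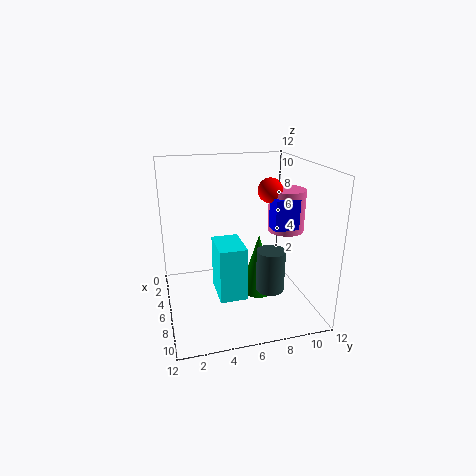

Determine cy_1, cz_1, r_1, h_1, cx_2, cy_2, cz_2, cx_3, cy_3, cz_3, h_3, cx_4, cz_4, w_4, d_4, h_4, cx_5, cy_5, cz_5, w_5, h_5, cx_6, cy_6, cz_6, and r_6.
cy_1 = 7.5; cz_1 = 1.5; r_1 = 1.5; h_1 = 5; cx_2 = 6.5; cy_2 = 8.5; cz_2 = 10; cx_3 = 6.5; cy_3 = 10; cz_3 = 6.5; h_3 = 3.5; cx_4 = 7.5; cz_4 = 3; w_4 = 3; d_4 = 2; h_4 = 4; cx_5 = 6.5; cy_5 = 8.5; cz_5 = 7; w_5 = 1.5; h_5 = 2.5; cx_6 = 11; cy_6 = 7; cz_6 = 4; r_6 = 1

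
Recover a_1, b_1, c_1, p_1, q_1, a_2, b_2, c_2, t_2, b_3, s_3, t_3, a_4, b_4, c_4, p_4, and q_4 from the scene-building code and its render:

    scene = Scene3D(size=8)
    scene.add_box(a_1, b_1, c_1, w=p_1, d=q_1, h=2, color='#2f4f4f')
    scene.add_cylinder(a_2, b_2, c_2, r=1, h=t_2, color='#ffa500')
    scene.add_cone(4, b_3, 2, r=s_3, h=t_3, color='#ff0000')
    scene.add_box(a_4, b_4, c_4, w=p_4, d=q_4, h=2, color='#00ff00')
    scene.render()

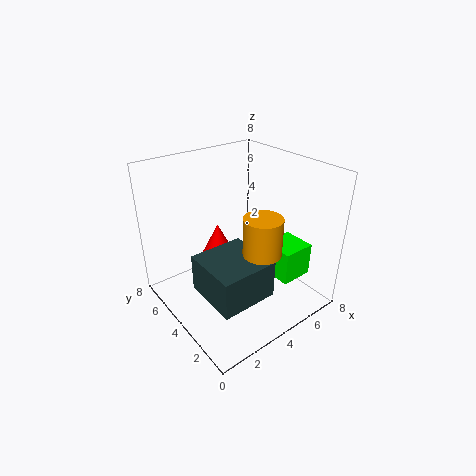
a_1 = 1; b_1 = 1; c_1 = 2; p_1 = 3; q_1 = 3; a_2 = 4; b_2 = 2; c_2 = 4; t_2 = 2; b_3 = 6; s_3 = 1; t_3 = 2; a_4 = 6; b_4 = 2; c_4 = 1; p_4 = 2; q_4 = 2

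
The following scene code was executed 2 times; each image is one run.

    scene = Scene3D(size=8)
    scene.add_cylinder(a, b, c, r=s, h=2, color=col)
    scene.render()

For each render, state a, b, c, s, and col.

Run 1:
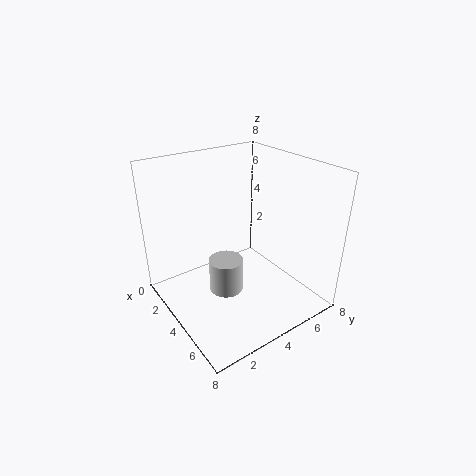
a = 3.5, b = 3.5, c = 0.5, s = 1, col = 'lightgray'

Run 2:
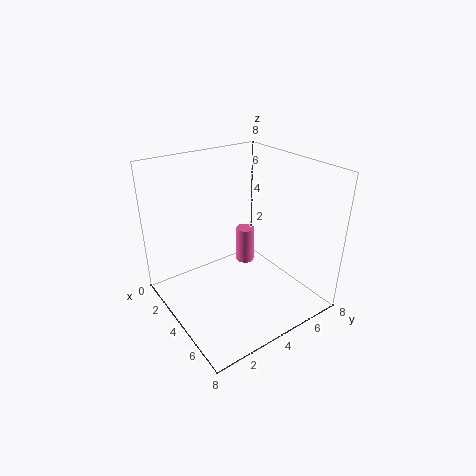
a = 4, b = 4.5, c = 2.5, s = 0.5, col = 'hotpink'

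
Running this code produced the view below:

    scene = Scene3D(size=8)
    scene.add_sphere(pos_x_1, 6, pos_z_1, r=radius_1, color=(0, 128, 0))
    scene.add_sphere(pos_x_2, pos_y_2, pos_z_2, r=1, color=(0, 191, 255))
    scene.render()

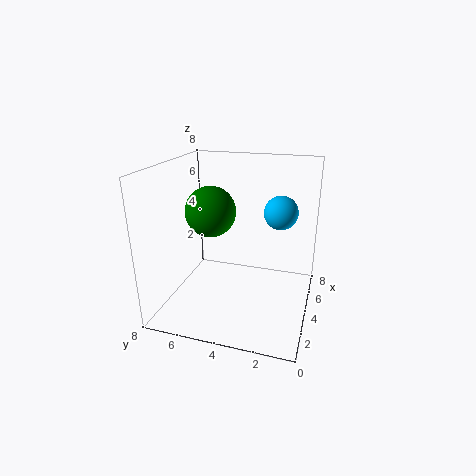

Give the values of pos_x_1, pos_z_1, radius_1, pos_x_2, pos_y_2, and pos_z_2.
pos_x_1 = 5; pos_z_1 = 5; radius_1 = 1.5; pos_x_2 = 6; pos_y_2 = 2; pos_z_2 = 5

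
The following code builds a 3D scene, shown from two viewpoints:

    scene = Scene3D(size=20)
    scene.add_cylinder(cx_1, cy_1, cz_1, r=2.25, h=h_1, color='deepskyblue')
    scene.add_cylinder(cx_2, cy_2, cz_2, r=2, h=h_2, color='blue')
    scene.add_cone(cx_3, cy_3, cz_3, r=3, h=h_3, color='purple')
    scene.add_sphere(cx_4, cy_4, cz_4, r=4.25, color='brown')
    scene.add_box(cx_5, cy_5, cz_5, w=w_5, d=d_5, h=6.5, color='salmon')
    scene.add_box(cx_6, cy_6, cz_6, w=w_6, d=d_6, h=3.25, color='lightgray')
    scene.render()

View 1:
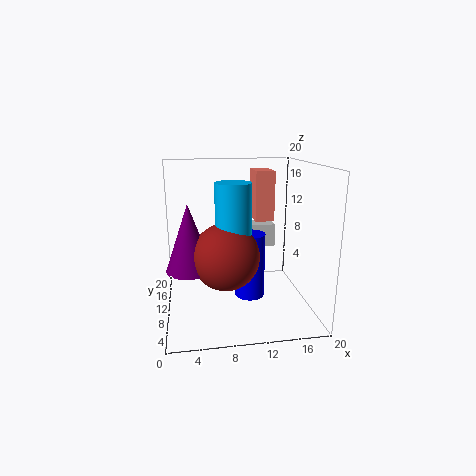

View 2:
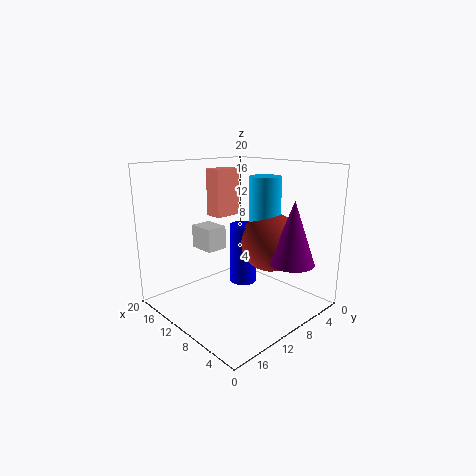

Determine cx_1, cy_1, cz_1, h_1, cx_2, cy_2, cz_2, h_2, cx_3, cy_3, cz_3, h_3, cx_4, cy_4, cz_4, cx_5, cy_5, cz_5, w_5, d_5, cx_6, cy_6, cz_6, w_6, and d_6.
cx_1 = 8.75
cy_1 = 6
cz_1 = 11.5
h_1 = 6.75
cx_2 = 11.25
cy_2 = 7.75
cz_2 = 2.5
h_2 = 8.75
cx_3 = 3.25
cy_3 = 6.5
cz_3 = 7.25
h_3 = 8.5
cx_4 = 7.75
cy_4 = 5.75
cz_4 = 9
cx_5 = 12
cy_5 = 8
cz_5 = 12.75
w_5 = 2.5
d_5 = 3.75
cx_6 = 11.75
cy_6 = 10.75
cz_6 = 8.25
w_6 = 3.75
d_6 = 3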